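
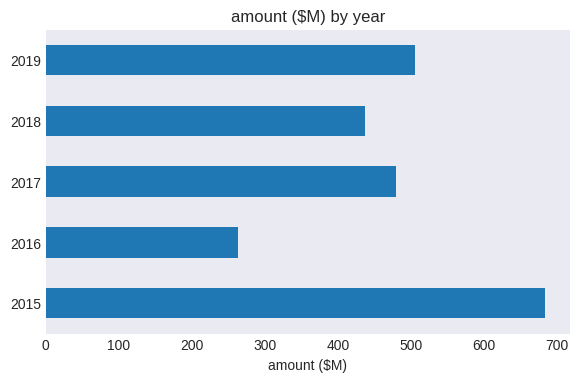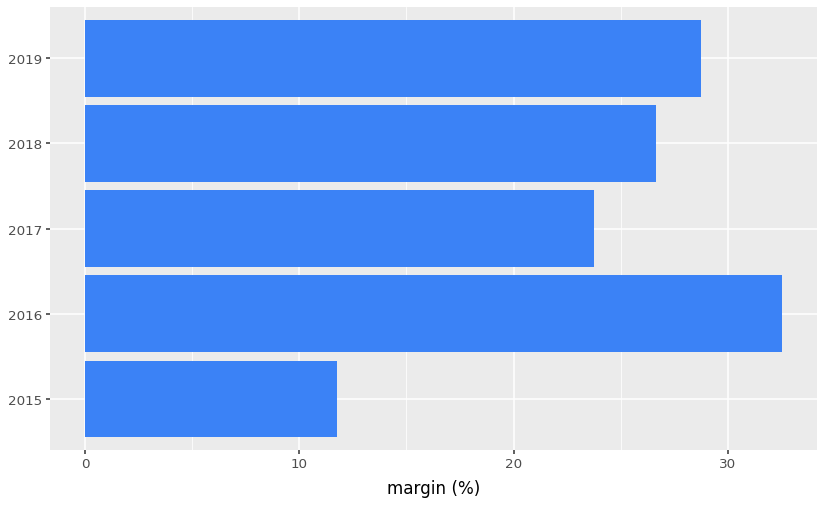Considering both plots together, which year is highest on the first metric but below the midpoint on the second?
2015

Chart 2 median margin (%) ≈ 25; below-median years: 2015, 2017. Among those, 2015 has the highest amount ($M) (≈ 700).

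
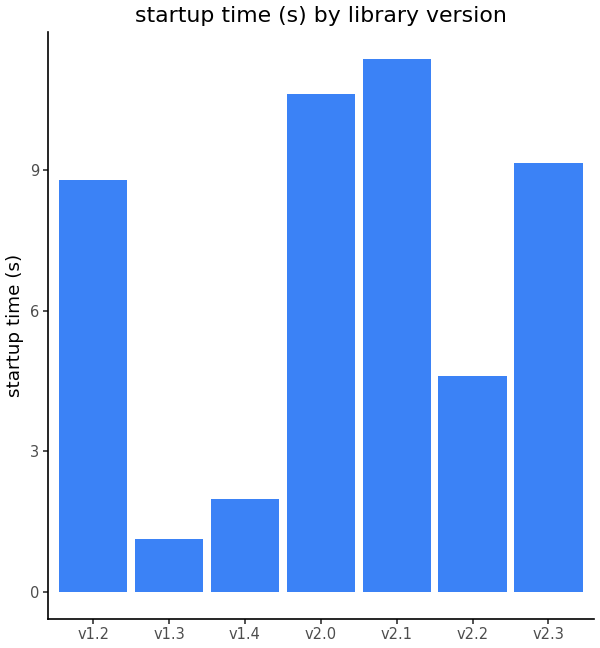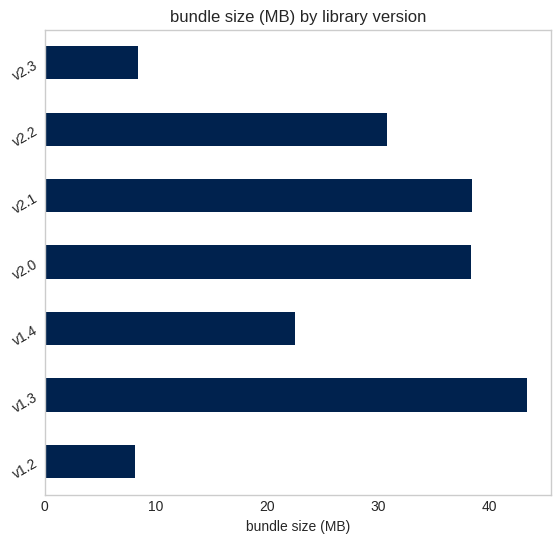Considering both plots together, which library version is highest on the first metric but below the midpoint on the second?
Chart 2 median bundle size (MB) ≈ 30; below-median library versions: v1.2, v1.4, v2.3. Among those, v2.3 has the highest startup time (s) (≈ 10).

v2.3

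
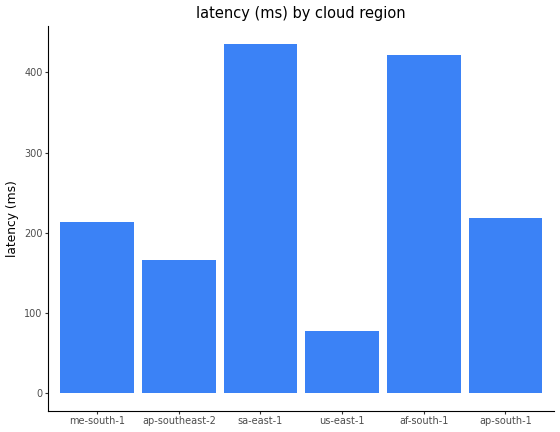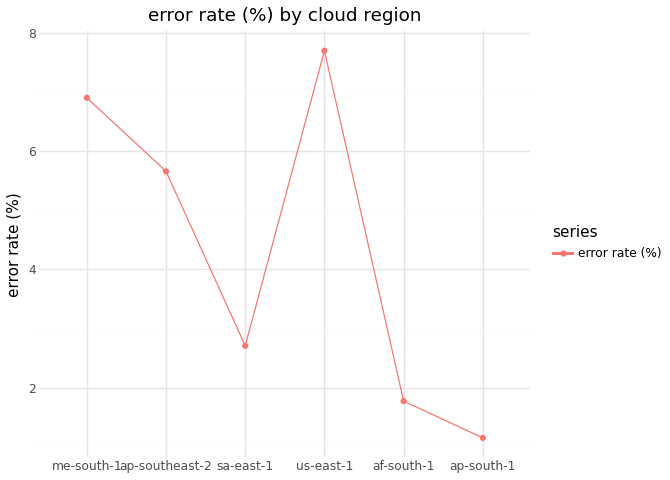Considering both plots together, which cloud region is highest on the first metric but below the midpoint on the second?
sa-east-1

Chart 2 median error rate (%) ≈ 4; below-median cloud regions: sa-east-1, af-south-1, ap-south-1. Among those, sa-east-1 has the highest latency (ms) (≈ 450).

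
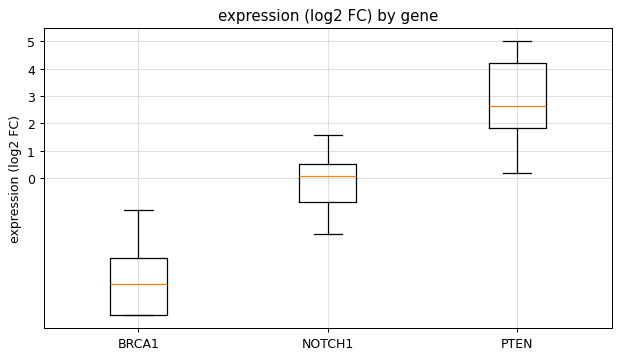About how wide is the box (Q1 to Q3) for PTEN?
Q3 ≈ 4, Q1 ≈ 2; IQR ≈ 2.

≈ 2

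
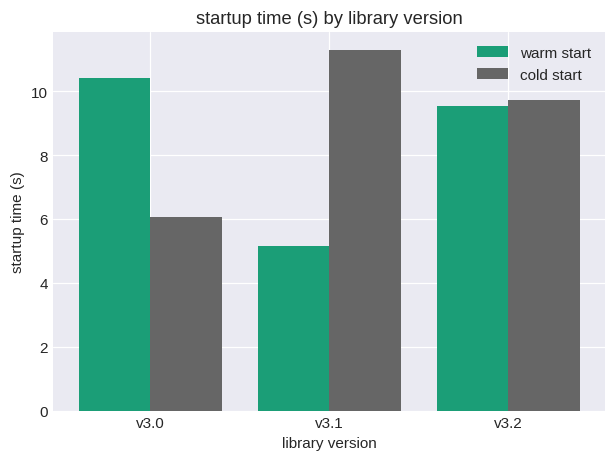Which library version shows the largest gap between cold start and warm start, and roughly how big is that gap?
v3.1: cold start ≈ 11, warm start ≈ 5 → gap ≈ 6. Next-largest (v3.0) is only ≈ 4.

v3.1, ≈ 6 s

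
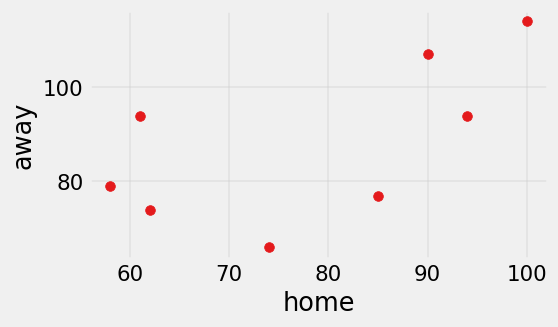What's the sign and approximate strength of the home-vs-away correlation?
Points are positively correlated; moderate (|r| ≈ 0.6).

positive, moderate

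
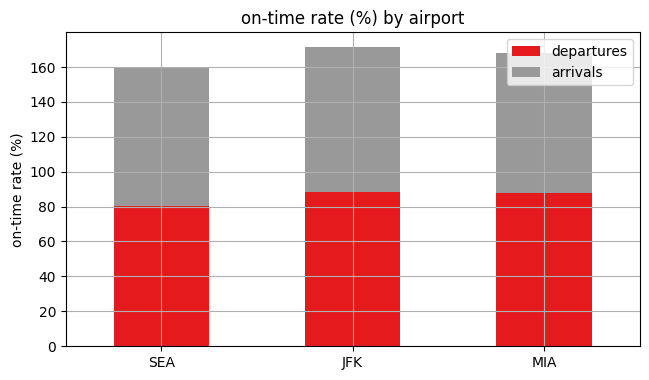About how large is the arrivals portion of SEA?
≈ 80

arrivals top ≈ 160, bottom ≈ 80; segment ≈ 80.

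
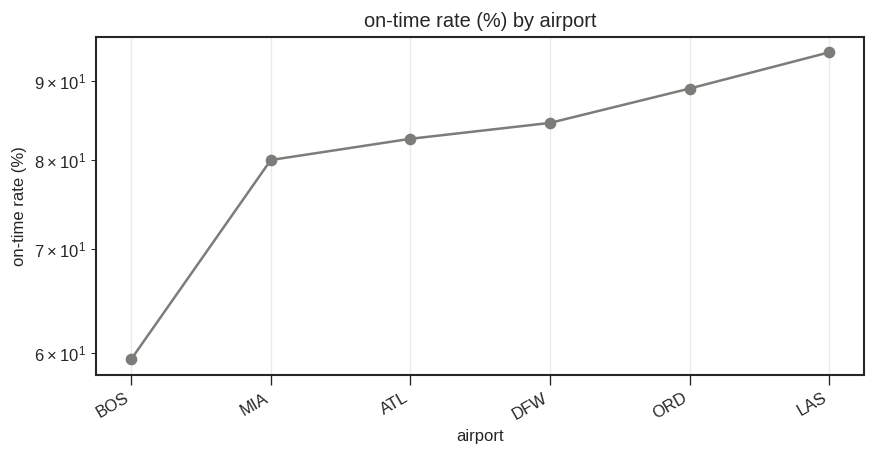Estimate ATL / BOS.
ATL ≈ 85, BOS ≈ 60; 85/60 ≈ 1.42.

≈ 1.42×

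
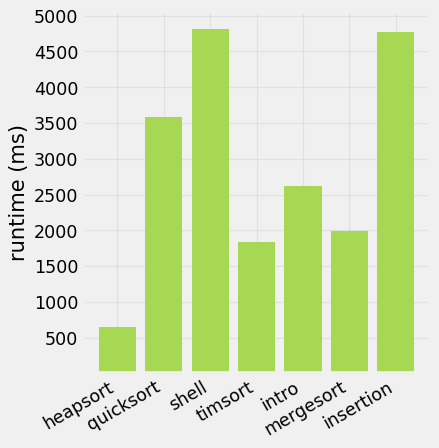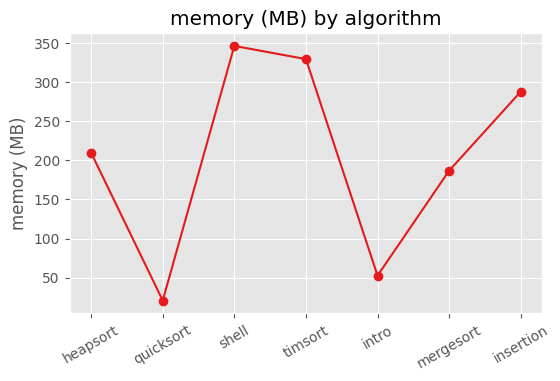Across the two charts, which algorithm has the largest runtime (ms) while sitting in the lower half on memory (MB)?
quicksort

Chart 2 median memory (MB) ≈ 200; below-median algorithms: quicksort, intro, mergesort. Among those, quicksort has the highest runtime (ms) (≈ 3500).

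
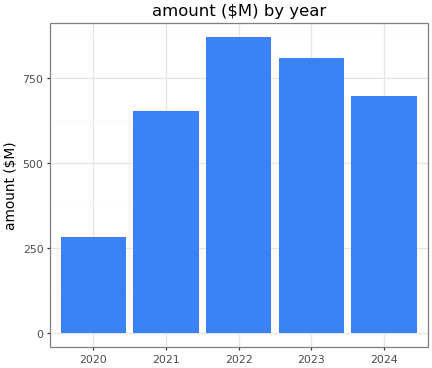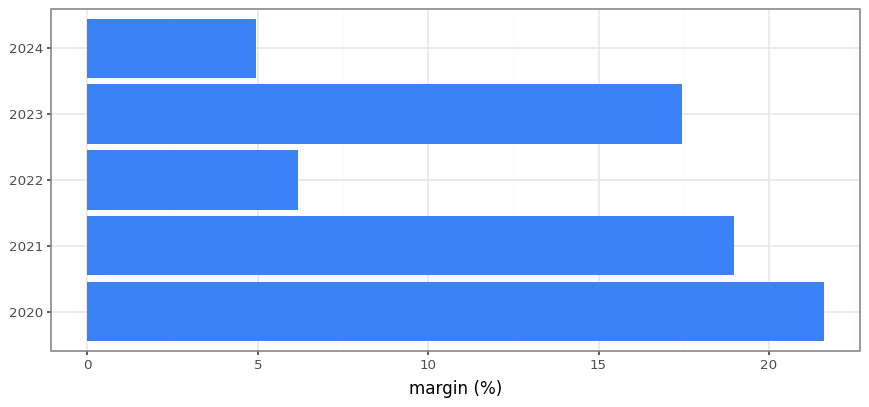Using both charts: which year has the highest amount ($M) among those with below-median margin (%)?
Chart 2 median margin (%) ≈ 18; below-median years: 2022, 2024. Among those, 2022 has the highest amount ($M) (≈ 900).

2022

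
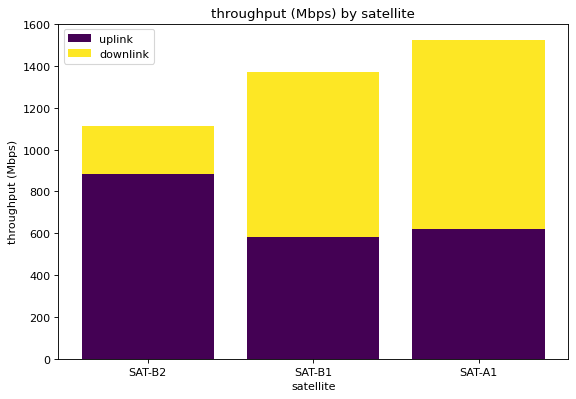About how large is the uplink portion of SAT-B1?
uplink top ≈ 600, bottom ≈ 0; segment ≈ 600.

≈ 600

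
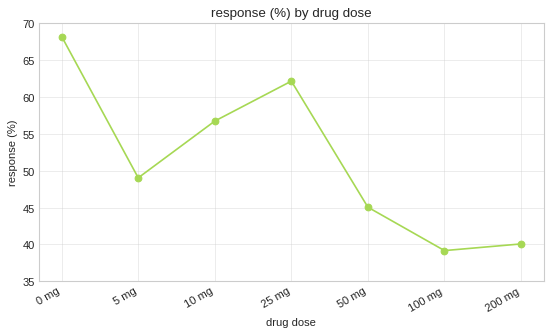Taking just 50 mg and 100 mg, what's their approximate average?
≈ 42

(45 + 40) / 2 ≈ 42.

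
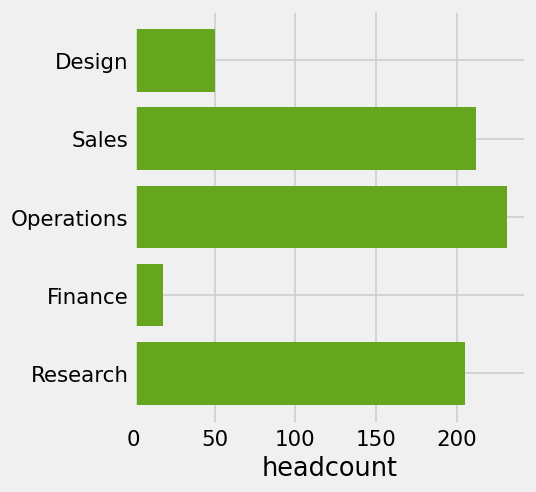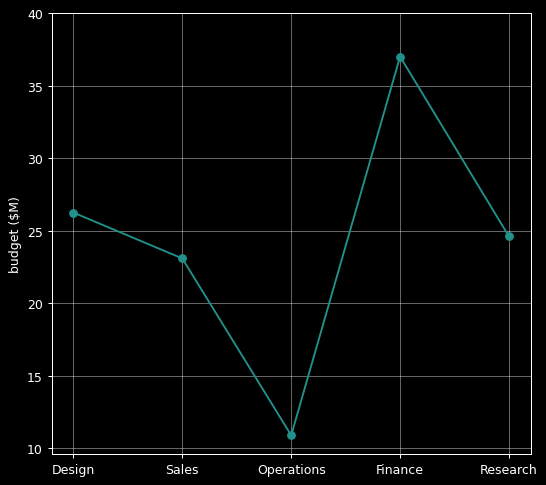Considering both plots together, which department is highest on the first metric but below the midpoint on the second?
Operations

Chart 2 median budget ($M) ≈ 25; below-median departments: Sales, Operations. Among those, Operations has the highest headcount (≈ 225).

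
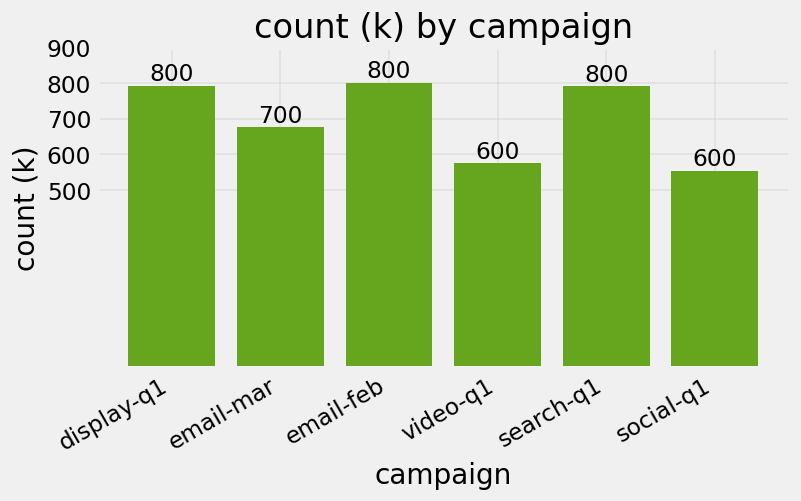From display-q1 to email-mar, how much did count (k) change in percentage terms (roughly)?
display-q1 ≈ 800, email-mar ≈ 700; (700 − 800) / 800 ≈ -12.5%.

≈ -12.5%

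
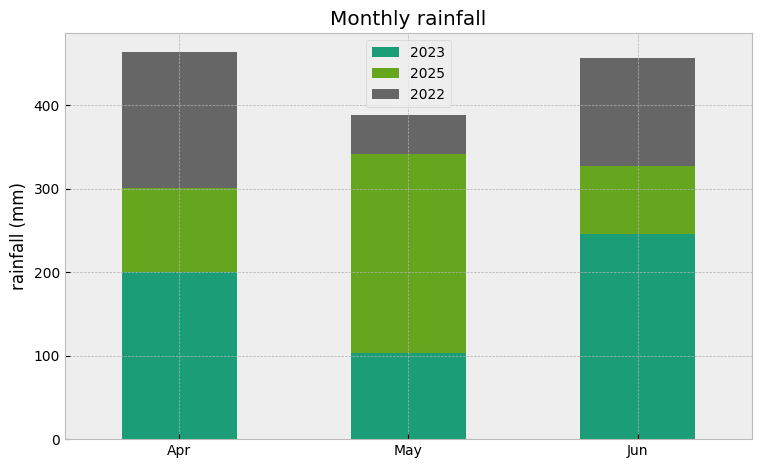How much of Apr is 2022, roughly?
2022 top ≈ 450, bottom ≈ 300; segment ≈ 150.

≈ 150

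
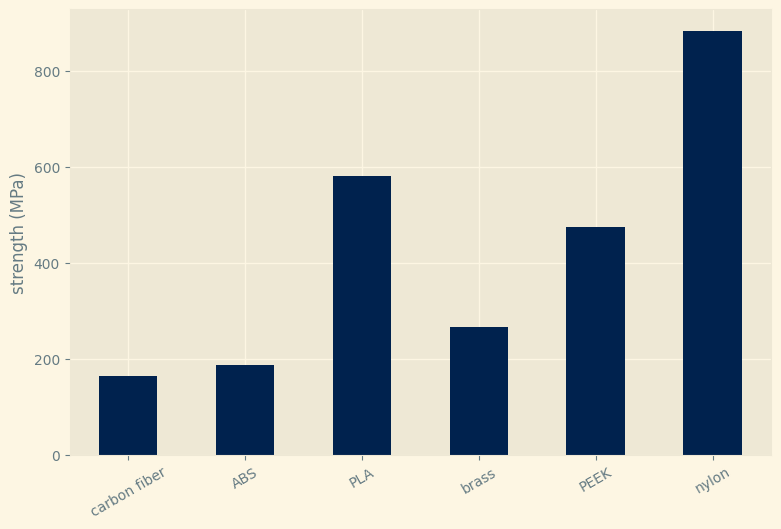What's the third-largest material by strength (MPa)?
PEEK

Top 4: nylon ≈ 900, PLA ≈ 600, PEEK ≈ 500, brass ≈ 300.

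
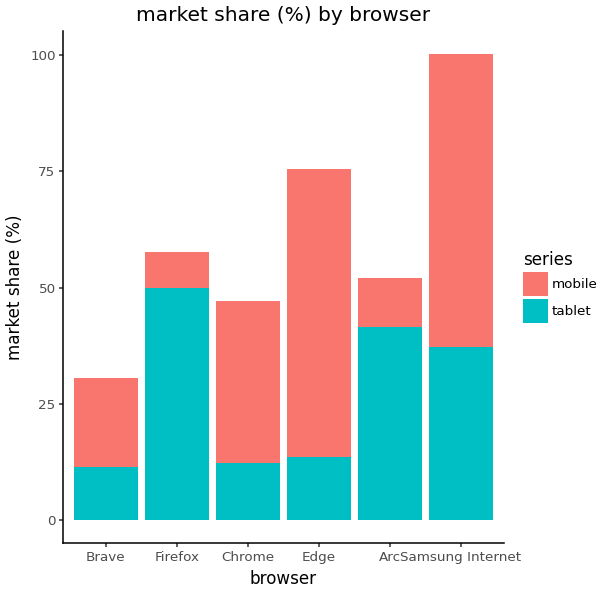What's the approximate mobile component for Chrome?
mobile top ≈ 50, bottom ≈ 10; segment ≈ 40.

≈ 40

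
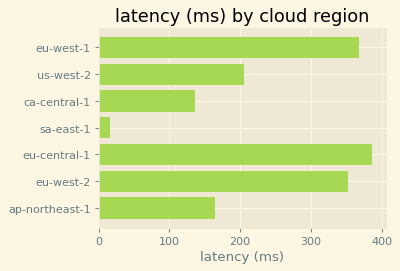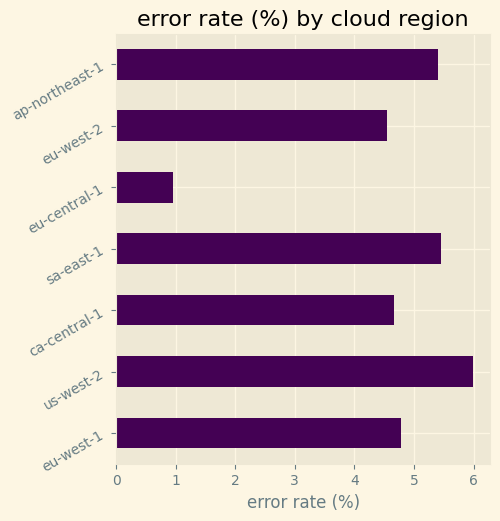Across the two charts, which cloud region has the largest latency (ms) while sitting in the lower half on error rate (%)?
Chart 2 median error rate (%) ≈ 5; below-median cloud regions: ca-central-1, eu-central-1, eu-west-2. Among those, eu-central-1 has the highest latency (ms) (≈ 400).

eu-central-1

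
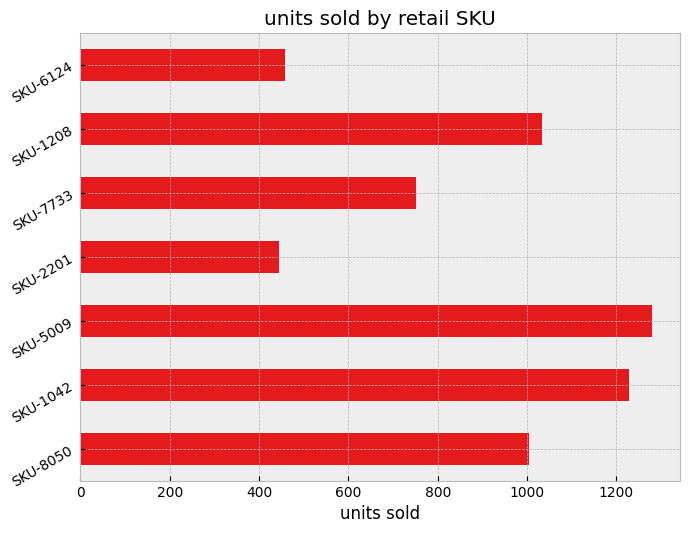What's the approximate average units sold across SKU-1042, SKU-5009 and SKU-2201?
(1200 + 1200 + 400) / 3 ≈ 933.

≈ 933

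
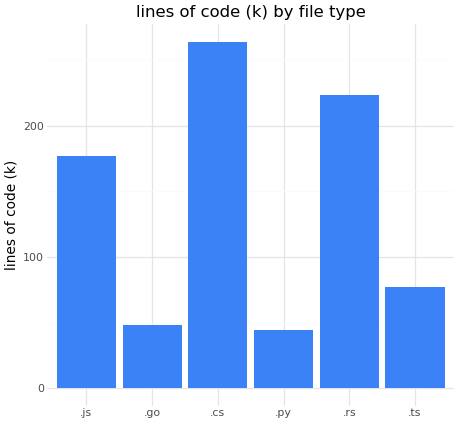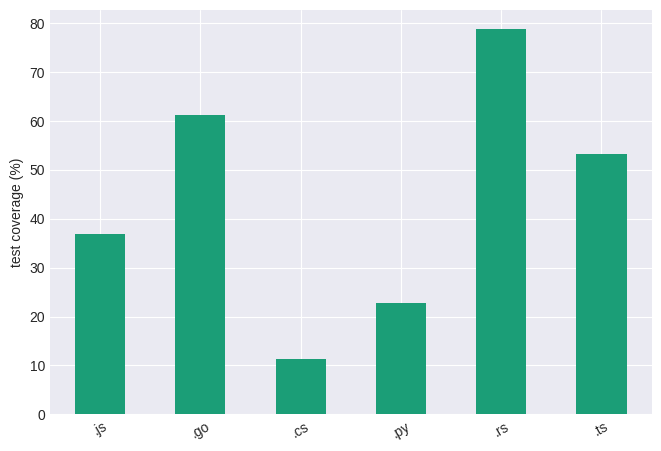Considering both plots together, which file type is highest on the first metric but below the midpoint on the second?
Chart 2 median test coverage (%) ≈ 40; below-median file types: .js, .cs, .py. Among those, .cs has the highest lines of code (k) (≈ 275).

.cs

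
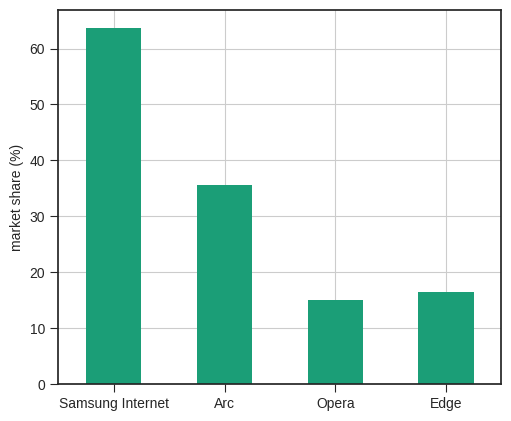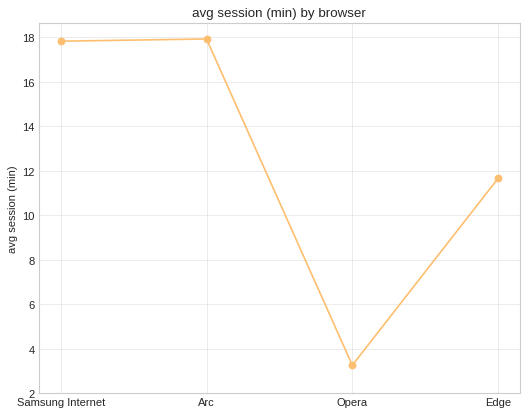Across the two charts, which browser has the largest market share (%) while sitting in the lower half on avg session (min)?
Chart 2 median avg session (min) ≈ 14; below-median browsers: Opera, Edge. Among those, Edge has the highest market share (%) (≈ 20).

Edge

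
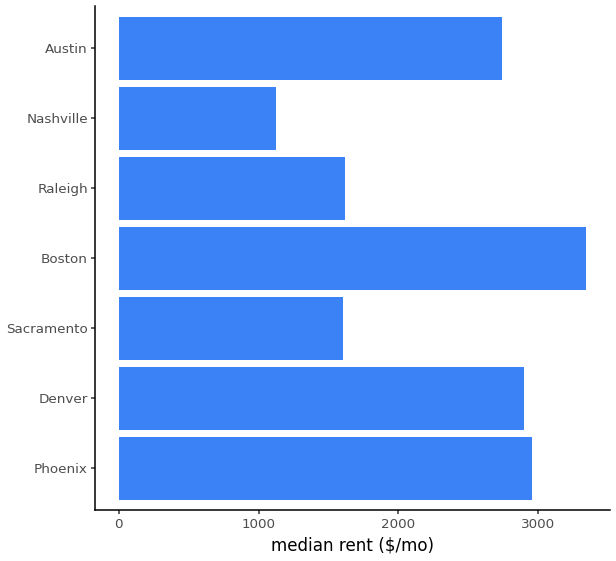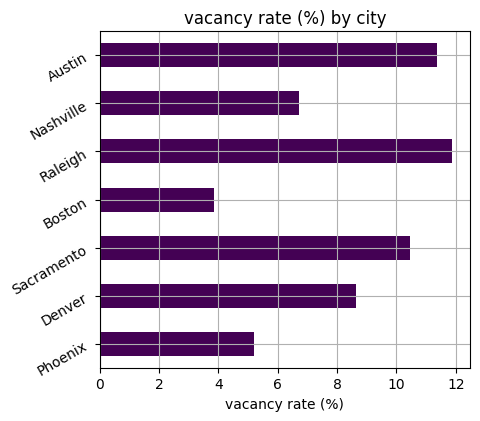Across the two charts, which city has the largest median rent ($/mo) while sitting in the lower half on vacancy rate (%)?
Chart 2 median vacancy rate (%) ≈ 8; below-median cities: Phoenix, Boston, Nashville. Among those, Boston has the highest median rent ($/mo) (≈ 3500).

Boston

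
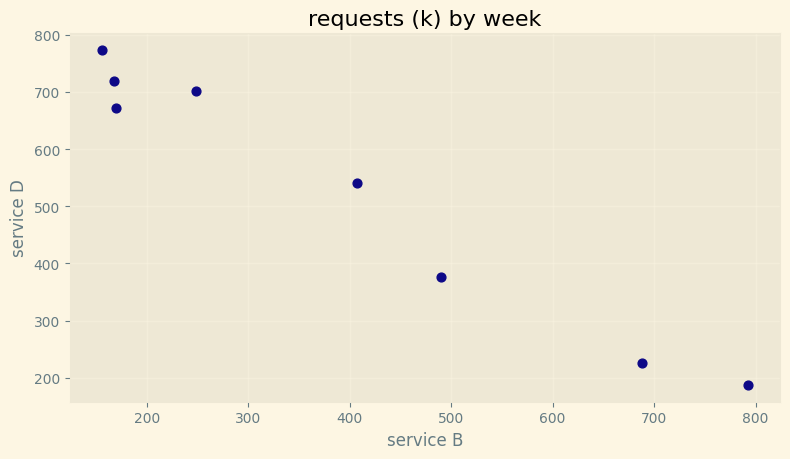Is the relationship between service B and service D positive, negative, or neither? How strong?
Points are negatively correlated; strong (|r| ≈ 1.0).

negative, strong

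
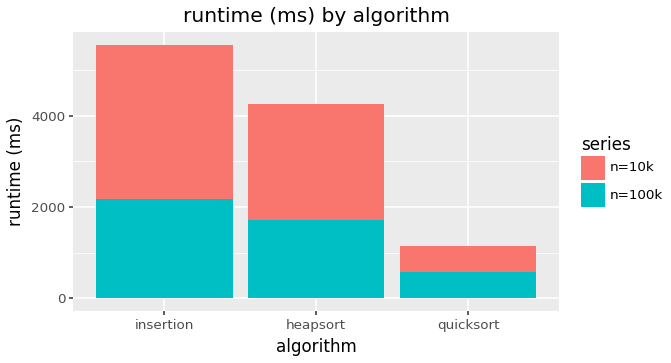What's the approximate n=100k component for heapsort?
≈ 1500

n=100k top ≈ 1500, bottom ≈ 0; segment ≈ 1500.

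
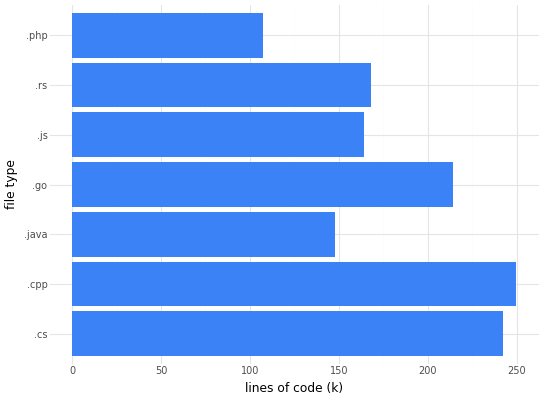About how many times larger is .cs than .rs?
.cs ≈ 250, .rs ≈ 175; 250/175 ≈ 1.43.

≈ 1.43×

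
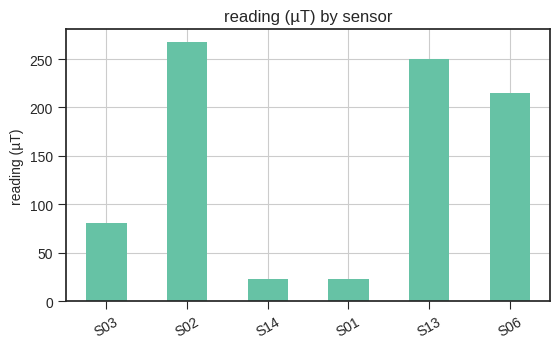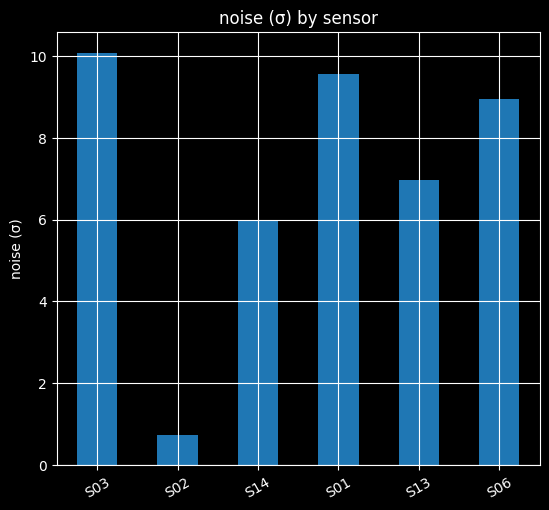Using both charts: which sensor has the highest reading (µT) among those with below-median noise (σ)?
Chart 2 median noise (σ) ≈ 8; below-median sensors: S02, S14, S13. Among those, S02 has the highest reading (µT) (≈ 275).

S02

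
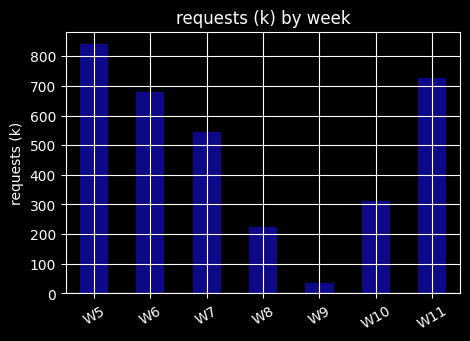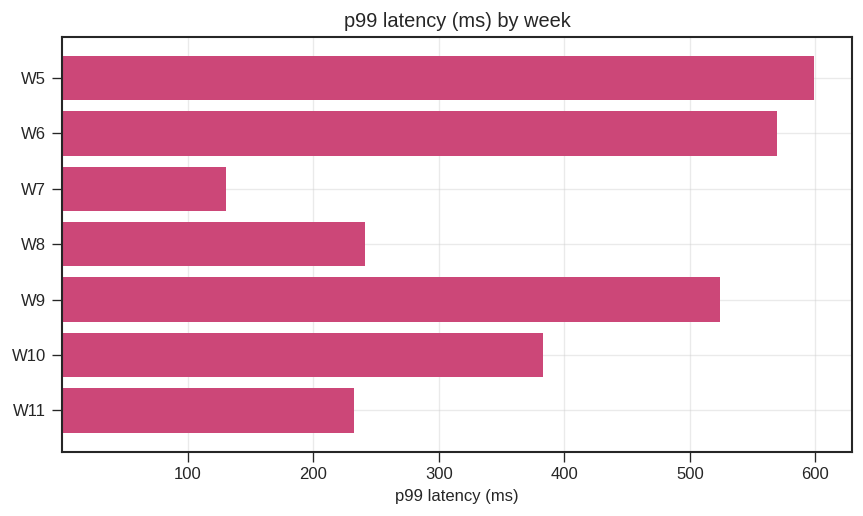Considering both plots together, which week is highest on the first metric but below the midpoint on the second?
W11

Chart 2 median p99 latency (ms) ≈ 400; below-median weeks: W7, W8, W11. Among those, W11 has the highest requests (k) (≈ 700).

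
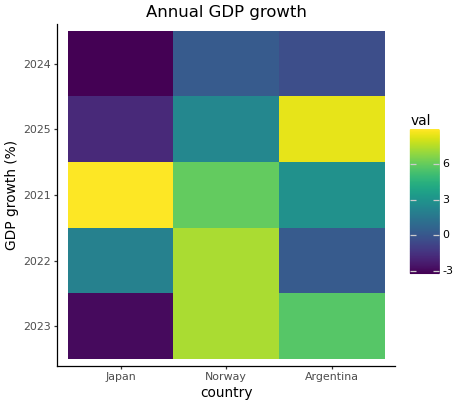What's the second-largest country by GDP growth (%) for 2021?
Norway

Top 3 for 2021: Japan ≈ 8, Norway ≈ 6, Argentina ≈ 2.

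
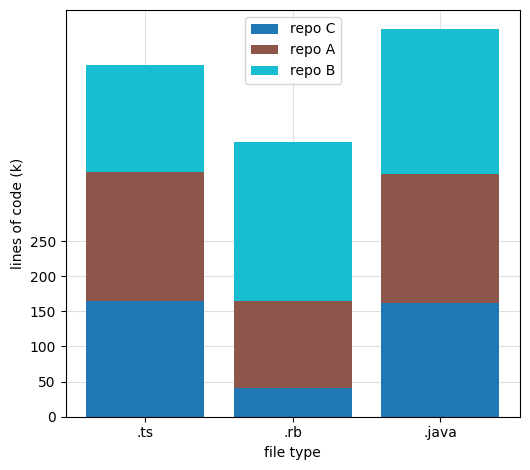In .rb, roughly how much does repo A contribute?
≈ 100

repo A top ≈ 150, bottom ≈ 50; segment ≈ 100.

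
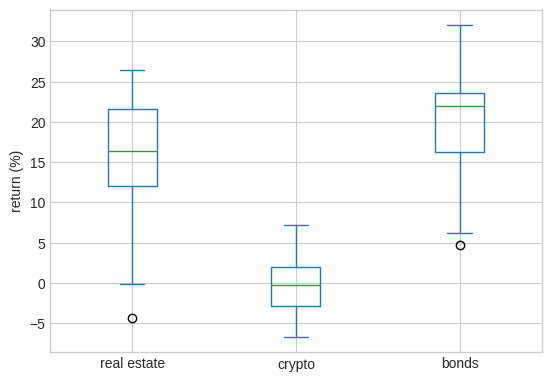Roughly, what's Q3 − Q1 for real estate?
Q3 ≈ 22, Q1 ≈ 12; IQR ≈ 10.

≈ 10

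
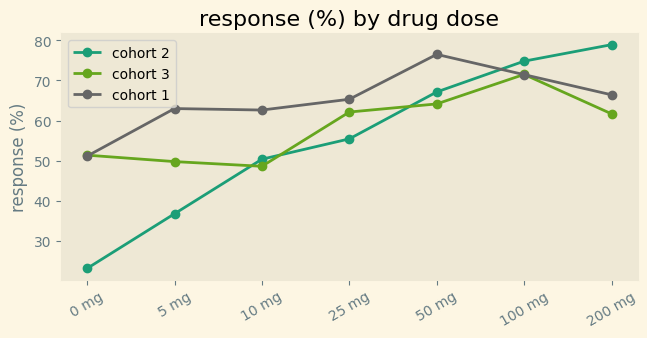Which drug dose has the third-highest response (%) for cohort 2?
Top 4 for cohort 2: 200 mg ≈ 80, 100 mg ≈ 75, 50 mg ≈ 65, 25 mg ≈ 55.

50 mg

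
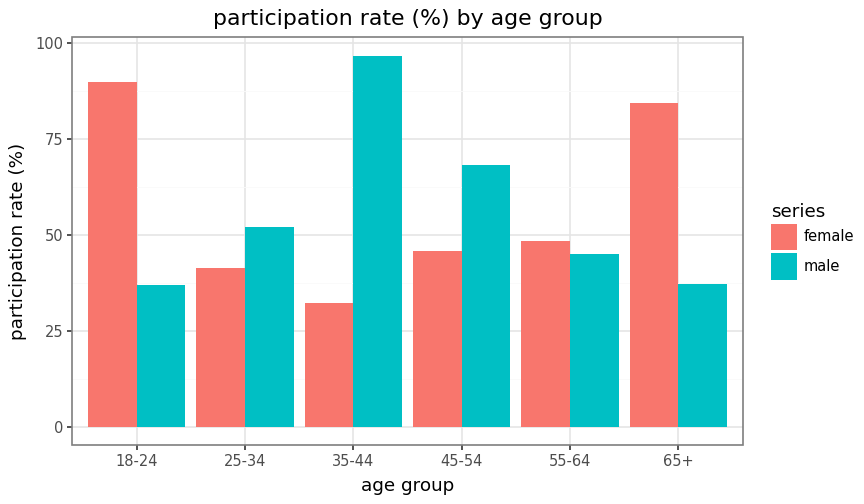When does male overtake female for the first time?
25-34

18-24: male ≈ 40 vs female ≈ 90 (not yet); 25-34: male ≈ 50 vs female ≈ 40 (first crossover).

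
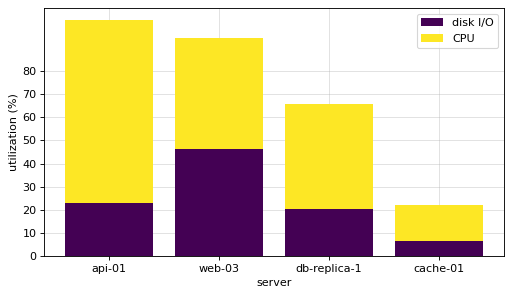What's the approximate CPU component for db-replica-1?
CPU top ≈ 70, bottom ≈ 20; segment ≈ 50.

≈ 50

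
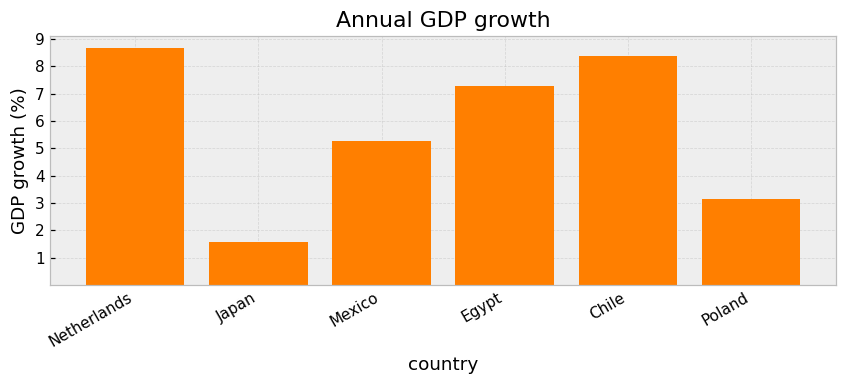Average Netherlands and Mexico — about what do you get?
(9 + 5) / 2 ≈ 7.

≈ 7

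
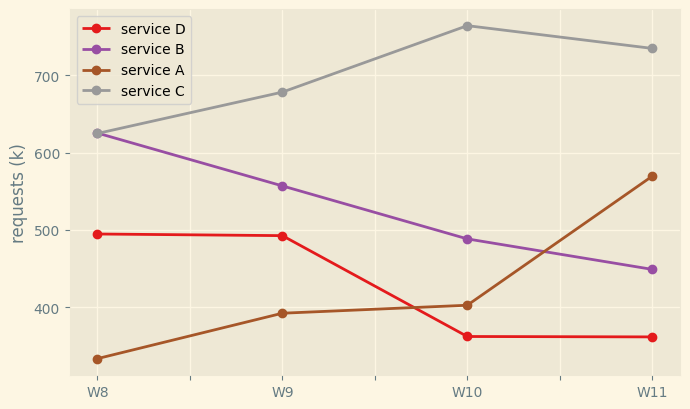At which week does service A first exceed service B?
W11

W10: service A ≈ 400 vs service B ≈ 500 (not yet); W11: service A ≈ 550 vs service B ≈ 450 (first crossover).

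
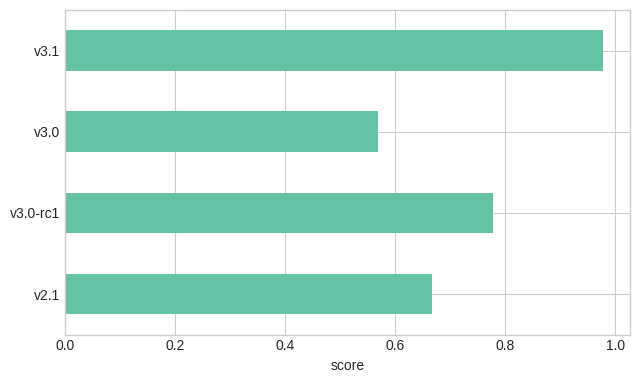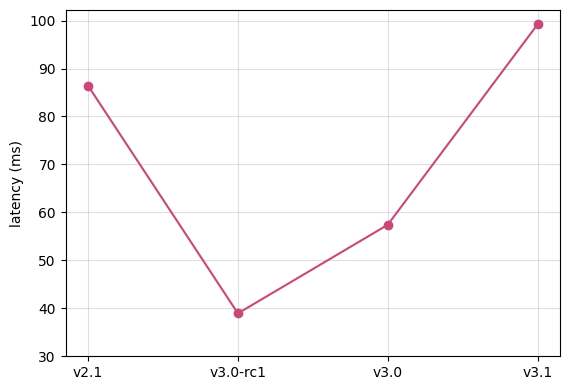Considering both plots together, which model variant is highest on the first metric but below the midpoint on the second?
v3.0-rc1

Chart 2 median latency (ms) ≈ 70; below-median model variants: v3.0-rc1, v3.0. Among those, v3.0-rc1 has the highest score (≈ 0.8).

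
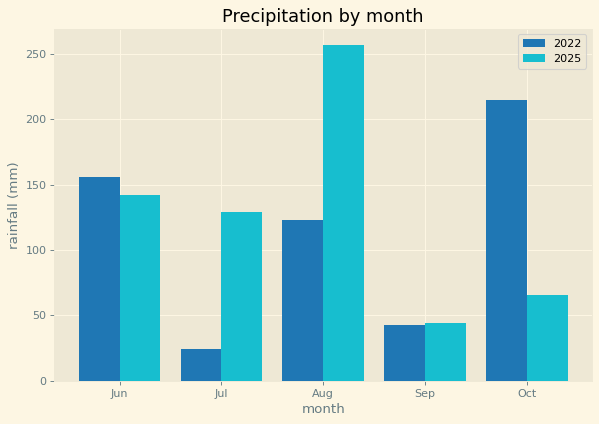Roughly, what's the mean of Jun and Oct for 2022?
(150 + 225) / 2 ≈ 188.

≈ 188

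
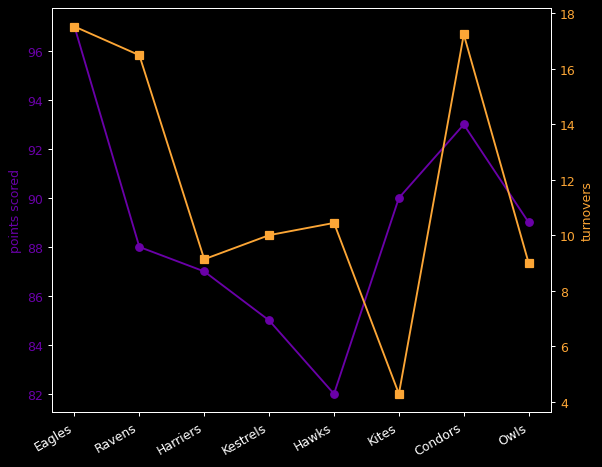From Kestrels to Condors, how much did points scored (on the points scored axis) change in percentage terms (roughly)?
Kestrels ≈ 84, Condors ≈ 92; (92 − 84) / 84 ≈ +9.5%.

≈ +9.5%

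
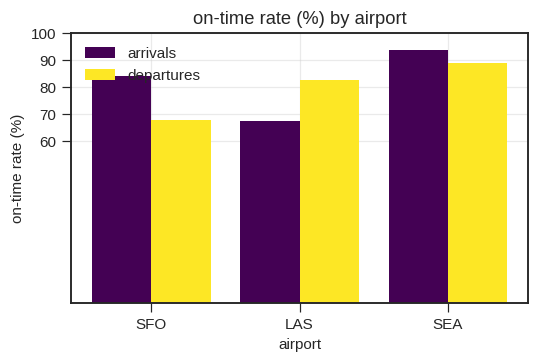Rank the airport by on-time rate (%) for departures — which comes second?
Top 3 for departures: SEA ≈ 90, LAS ≈ 80, SFO ≈ 70.

LAS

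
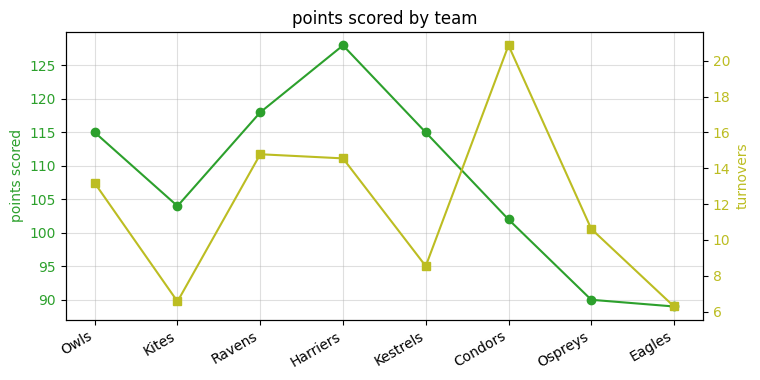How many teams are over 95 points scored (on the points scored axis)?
6

Above 95: Owls, Kites, Ravens, Harriers, Kestrels, Condors.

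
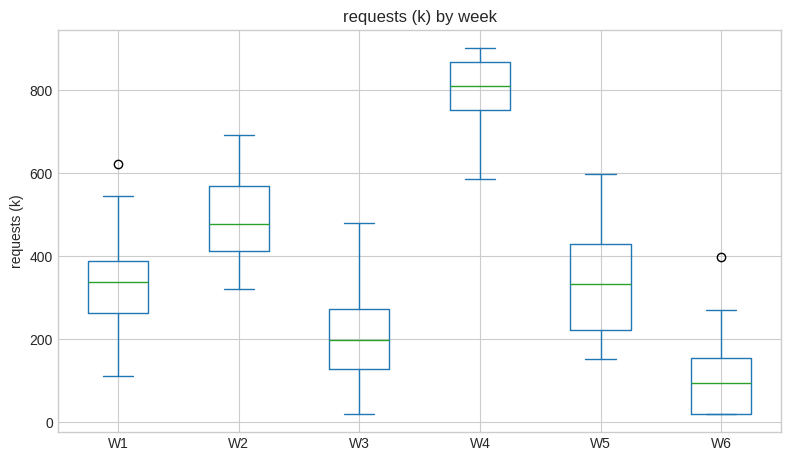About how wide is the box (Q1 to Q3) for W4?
≈ 100

Q3 ≈ 900, Q1 ≈ 800; IQR ≈ 100.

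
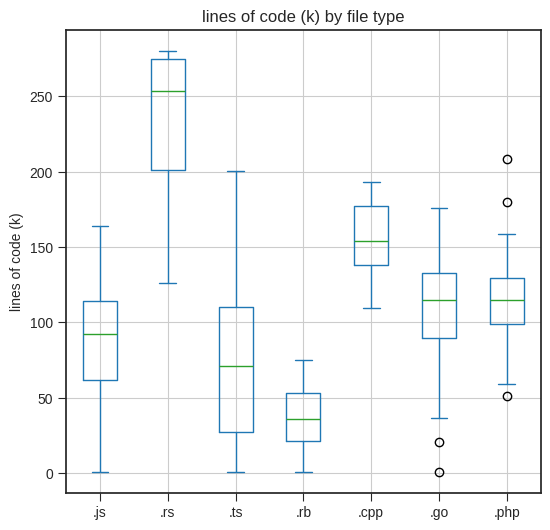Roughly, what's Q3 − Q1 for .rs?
≈ 80

Q3 ≈ 280, Q1 ≈ 200; IQR ≈ 80.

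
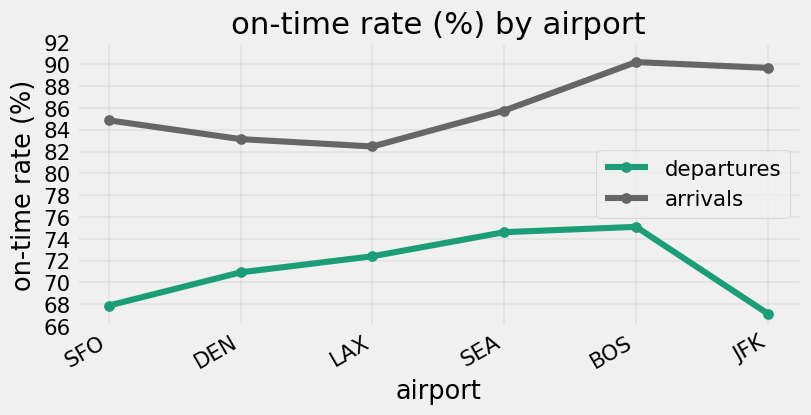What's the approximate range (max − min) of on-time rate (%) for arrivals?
Max BOS ≈ 90, min LAX ≈ 82; range ≈ 8.

≈ 8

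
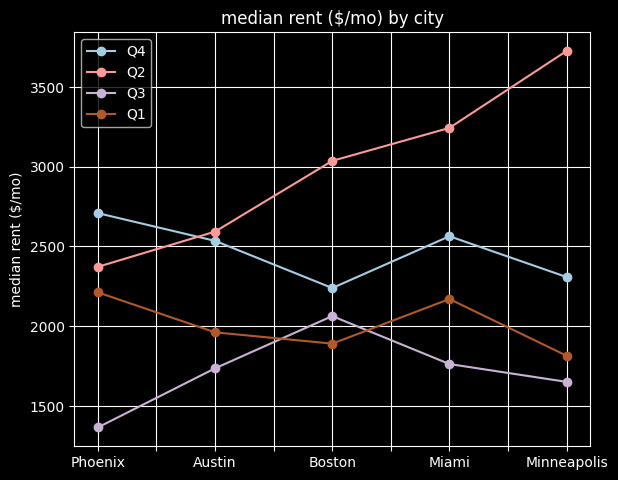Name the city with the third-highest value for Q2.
Boston

Top 4 for Q2: Minneapolis ≈ 3800, Miami ≈ 3200, Boston ≈ 3000, Austin ≈ 2600.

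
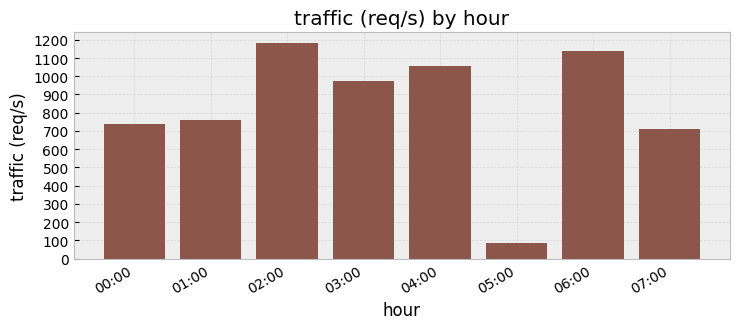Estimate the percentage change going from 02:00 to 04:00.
02:00 ≈ 1200, 04:00 ≈ 1100; (1100 − 1200) / 1200 ≈ -8.3%.

≈ -8.3%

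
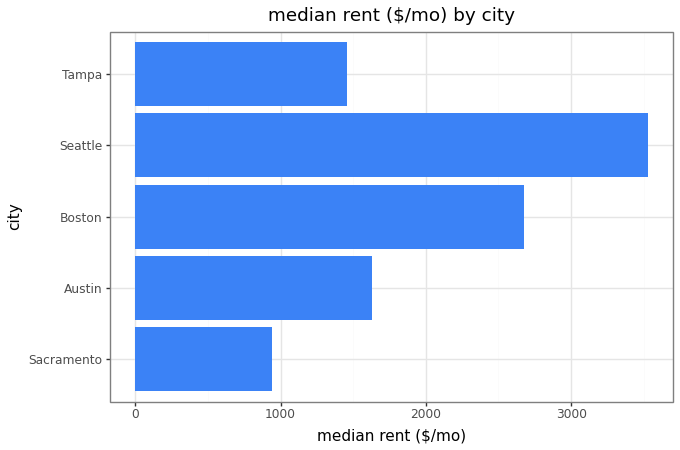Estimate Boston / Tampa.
≈ 1.67×

Boston ≈ 2500, Tampa ≈ 1500; 2500/1500 ≈ 1.67.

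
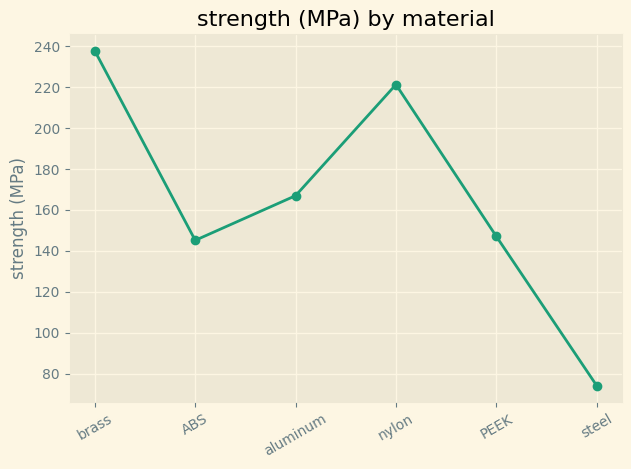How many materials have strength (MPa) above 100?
Above 100: brass, ABS, aluminum, nylon, PEEK.

5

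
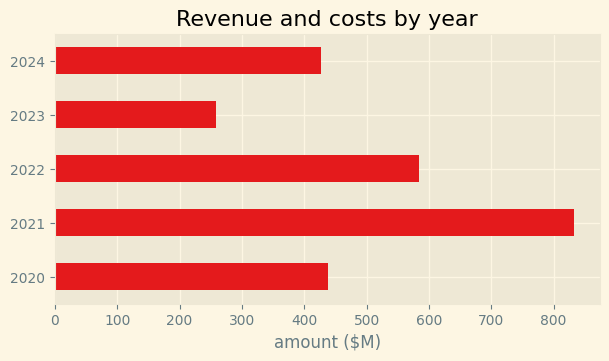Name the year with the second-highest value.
Top 3: 2021 ≈ 800, 2022 ≈ 600, 2020 ≈ 400.

2022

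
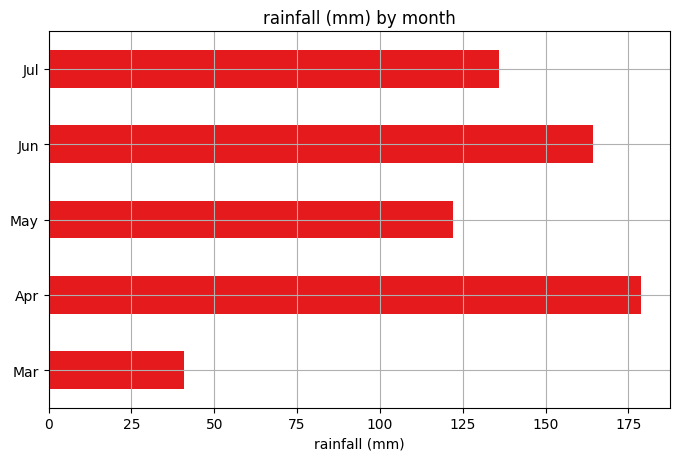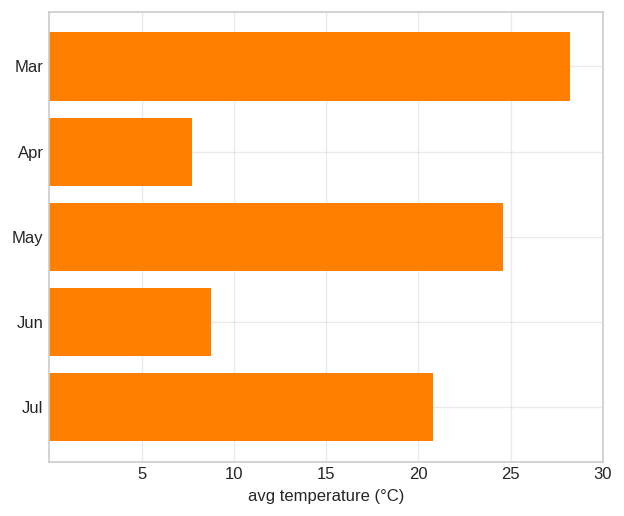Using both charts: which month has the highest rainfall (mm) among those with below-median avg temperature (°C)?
Apr

Chart 2 median avg temperature (°C) ≈ 20; below-median months: Apr, Jun. Among those, Apr has the highest rainfall (mm) (≈ 180).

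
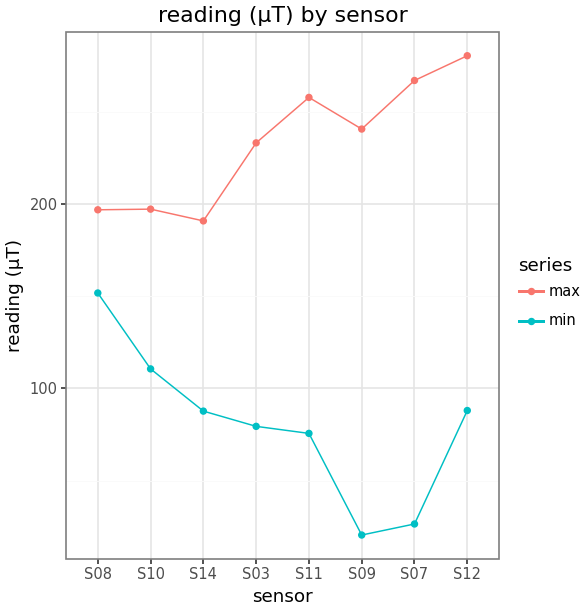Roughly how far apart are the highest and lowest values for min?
Max S08 ≈ 150, min S09 ≈ 25; range ≈ 125.

≈ 125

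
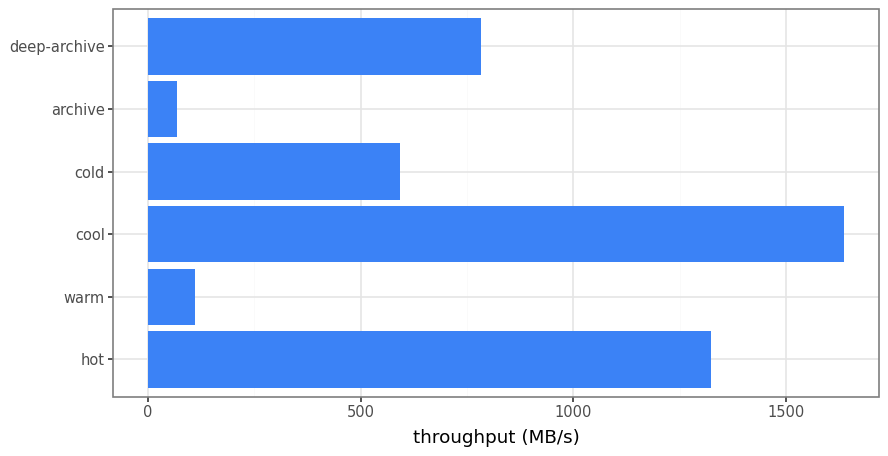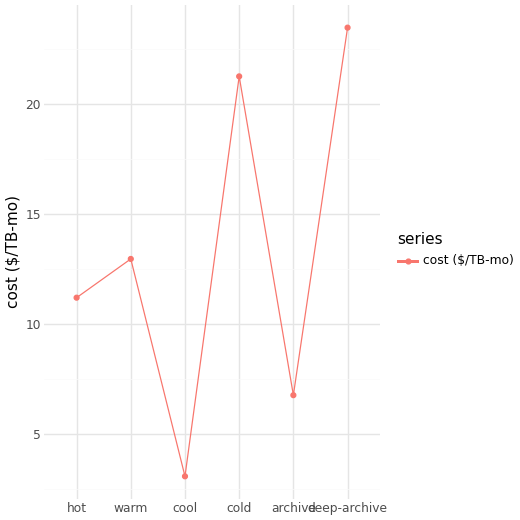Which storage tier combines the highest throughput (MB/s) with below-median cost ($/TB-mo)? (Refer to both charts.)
Chart 2 median cost ($/TB-mo) ≈ 10; below-median storage tiers: hot, cool, archive. Among those, cool has the highest throughput (MB/s) (≈ 1600).

cool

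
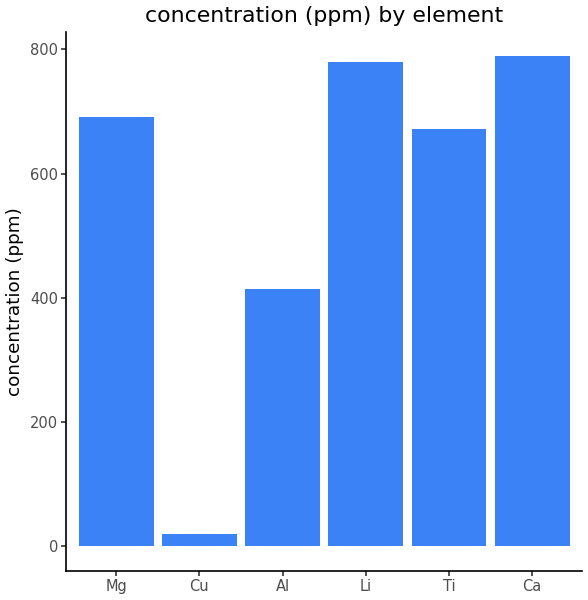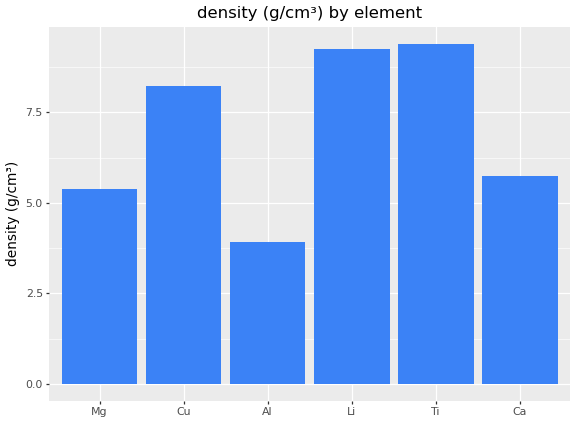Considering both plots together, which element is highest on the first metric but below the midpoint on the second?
Ca

Chart 2 median density (g/cm³) ≈ 7; below-median elements: Mg, Al, Ca. Among those, Ca has the highest concentration (ppm) (≈ 800).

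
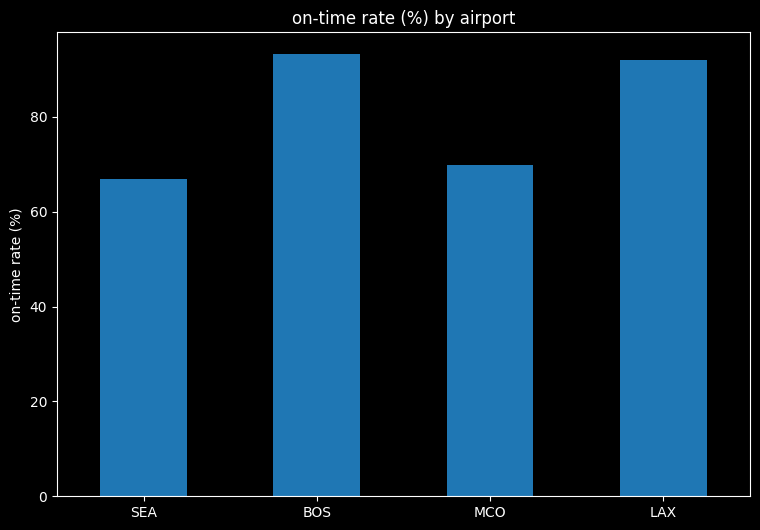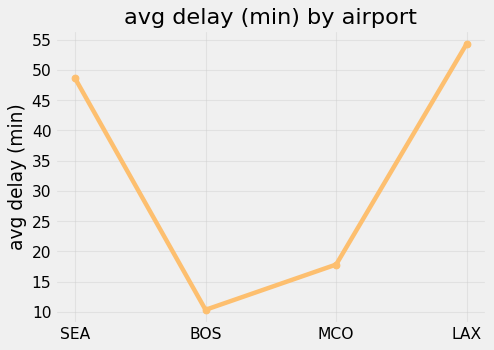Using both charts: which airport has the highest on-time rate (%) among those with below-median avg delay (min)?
Chart 2 median avg delay (min) ≈ 35; below-median airports: BOS, MCO. Among those, BOS has the highest on-time rate (%) (≈ 90).

BOS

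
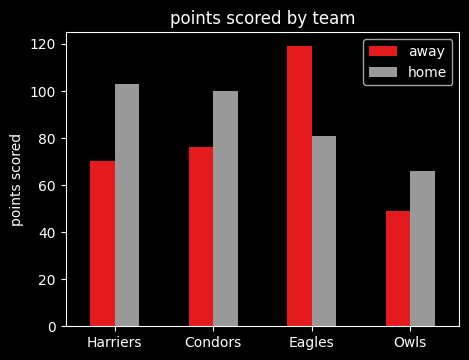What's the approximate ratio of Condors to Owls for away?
Condors ≈ 80, Owls ≈ 50; 80/50 ≈ 1.6.

≈ 1.6×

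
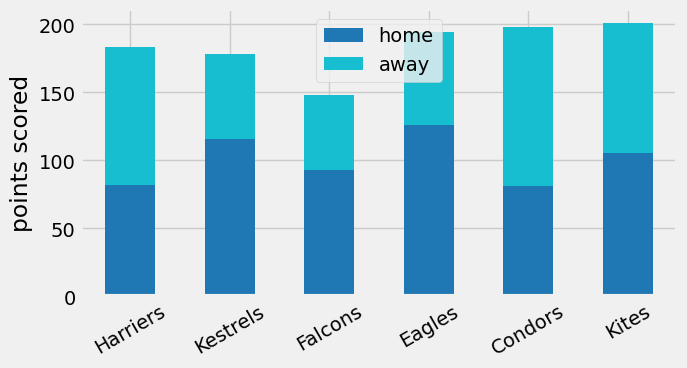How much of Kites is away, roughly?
away top ≈ 200, bottom ≈ 100; segment ≈ 100.

≈ 100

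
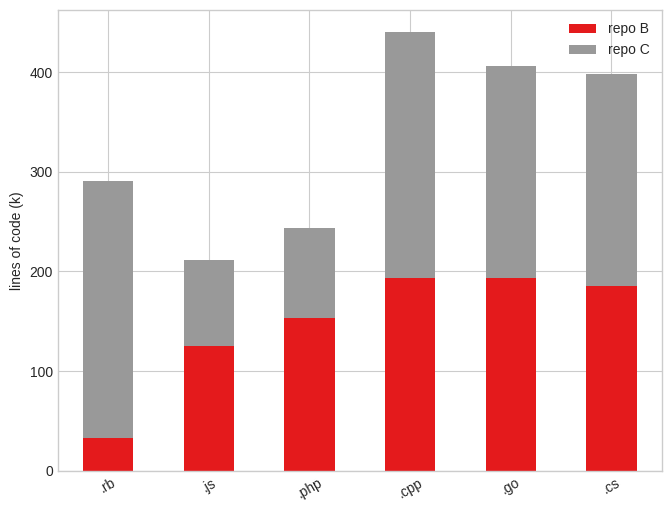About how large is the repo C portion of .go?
repo C top ≈ 400, bottom ≈ 200; segment ≈ 200.

≈ 200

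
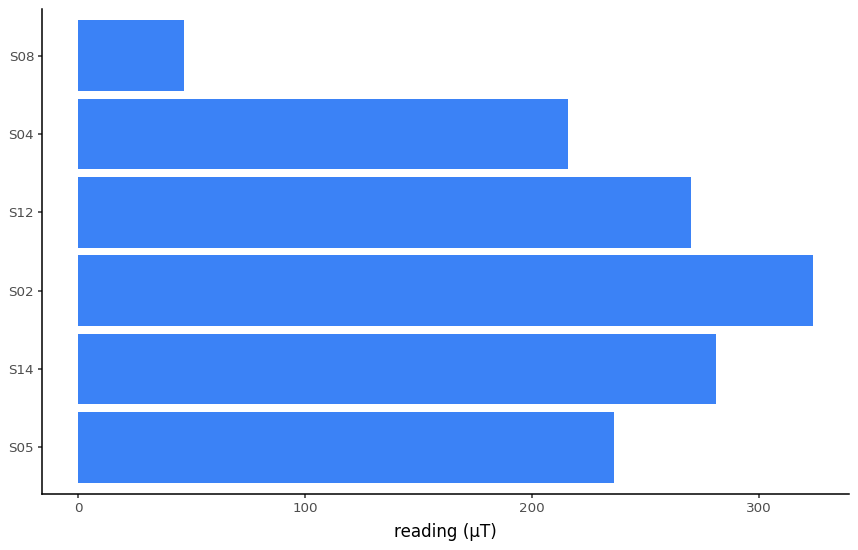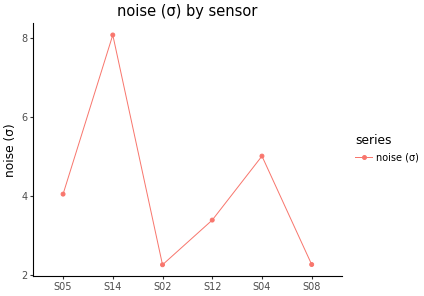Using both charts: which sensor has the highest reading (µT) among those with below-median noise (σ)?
S02

Chart 2 median noise (σ) ≈ 4; below-median sensors: S02, S12, S08. Among those, S02 has the highest reading (µT) (≈ 300).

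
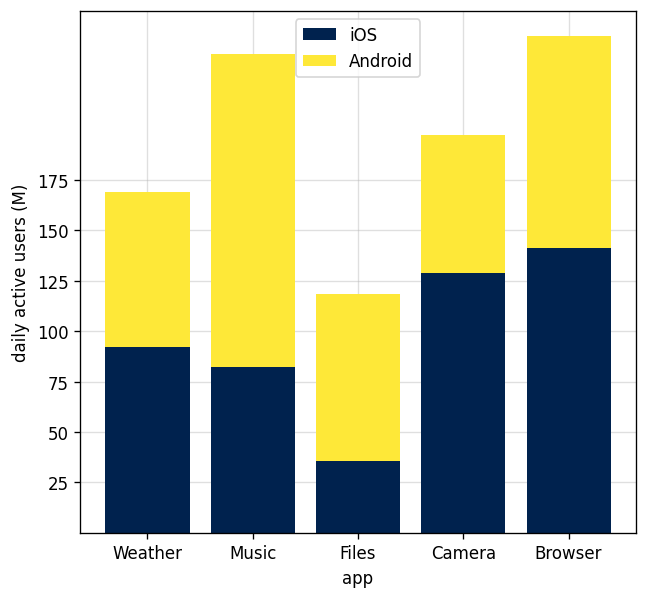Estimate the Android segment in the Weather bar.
Android top ≈ 175, bottom ≈ 100; segment ≈ 75.

≈ 75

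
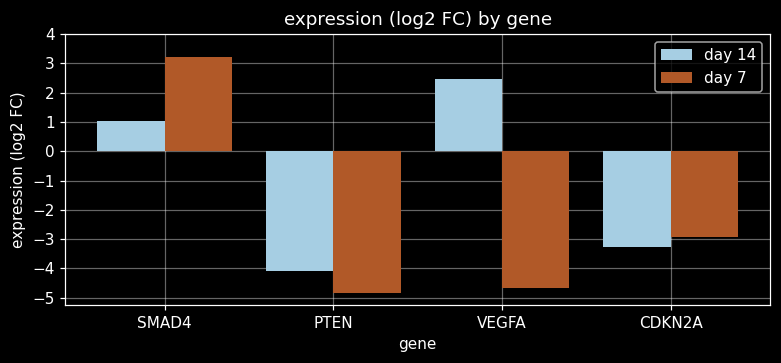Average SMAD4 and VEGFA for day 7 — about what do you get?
≈ -1

(3 + -5) / 2 ≈ -1.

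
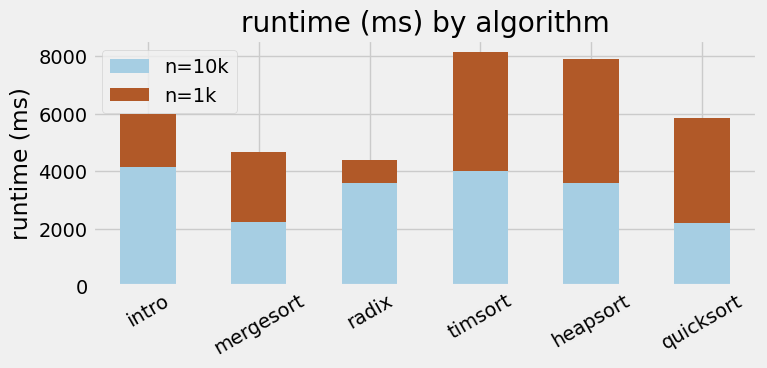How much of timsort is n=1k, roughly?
n=1k top ≈ 8000, bottom ≈ 4000; segment ≈ 4000.

≈ 4000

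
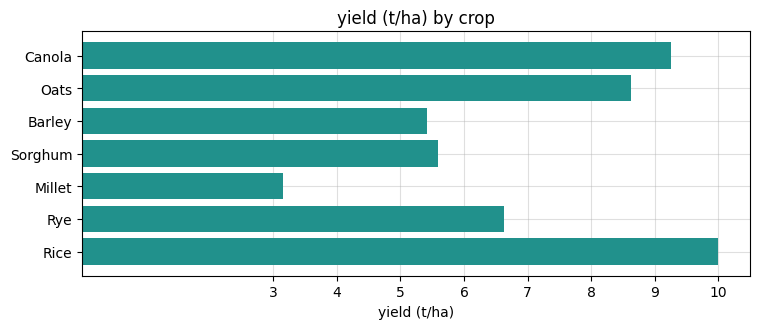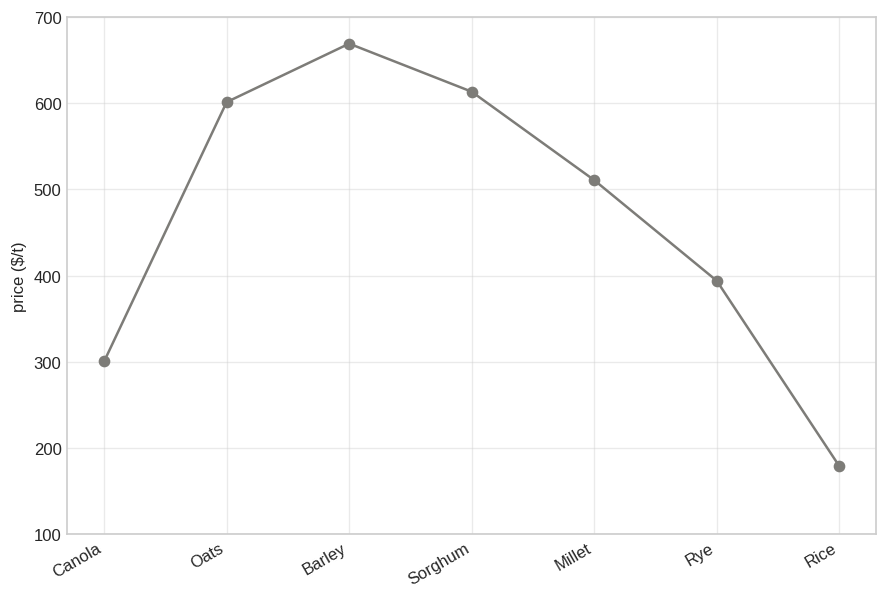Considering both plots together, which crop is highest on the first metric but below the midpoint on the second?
Chart 2 median price ($/t) ≈ 500; below-median crops: Canola, Rye, Rice. Among those, Rice has the highest yield (t/ha) (≈ 10).

Rice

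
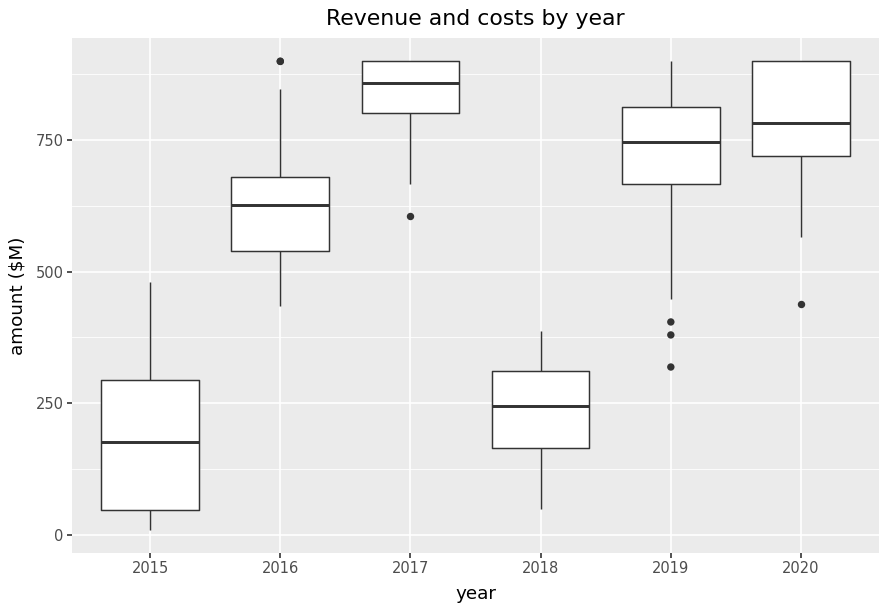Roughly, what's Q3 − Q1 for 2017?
≈ 100

Q3 ≈ 900, Q1 ≈ 800; IQR ≈ 100.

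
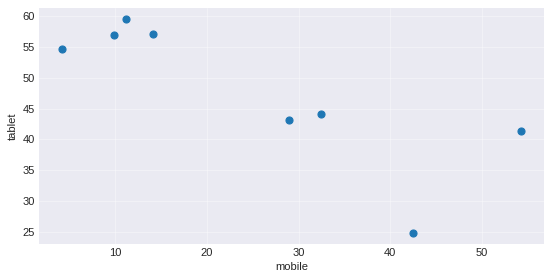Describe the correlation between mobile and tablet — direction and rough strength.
Points are negatively correlated; strong (|r| ≈ 0.8).

negative, strong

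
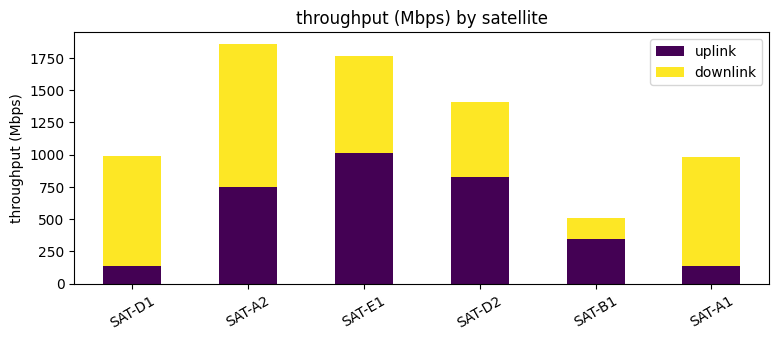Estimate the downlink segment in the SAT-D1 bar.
downlink top ≈ 1000, bottom ≈ 200; segment ≈ 800.

≈ 800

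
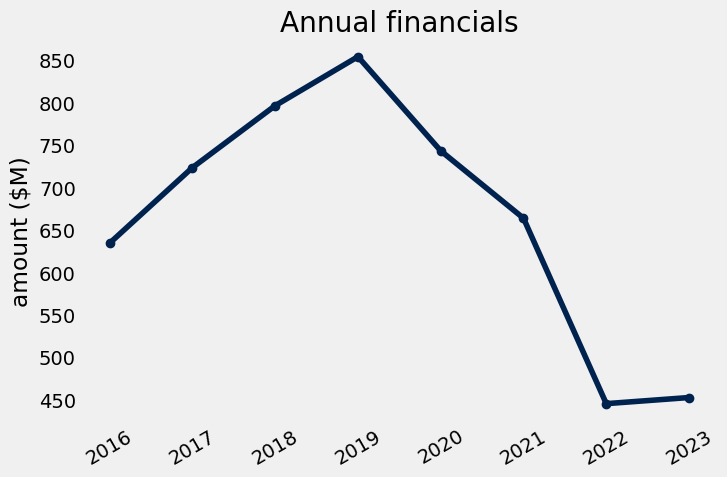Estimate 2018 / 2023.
2018 ≈ 800, 2023 ≈ 450; 800/450 ≈ 1.78.

≈ 1.78×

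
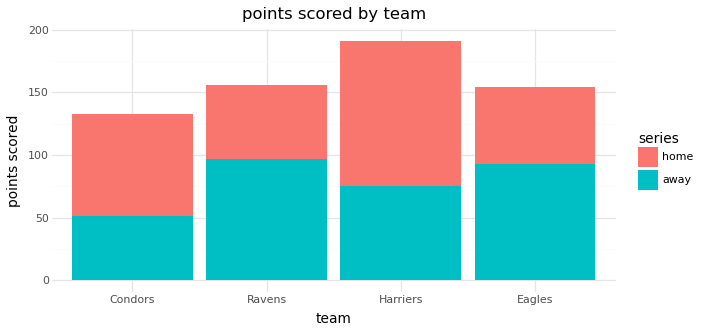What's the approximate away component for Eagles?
≈ 100

away top ≈ 100, bottom ≈ 0; segment ≈ 100.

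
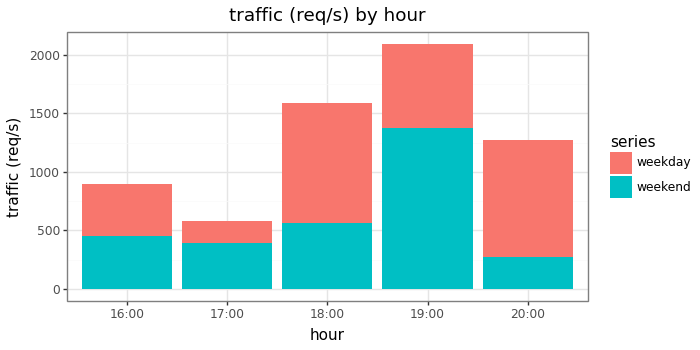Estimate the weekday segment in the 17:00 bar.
≈ 200

weekday top ≈ 600, bottom ≈ 400; segment ≈ 200.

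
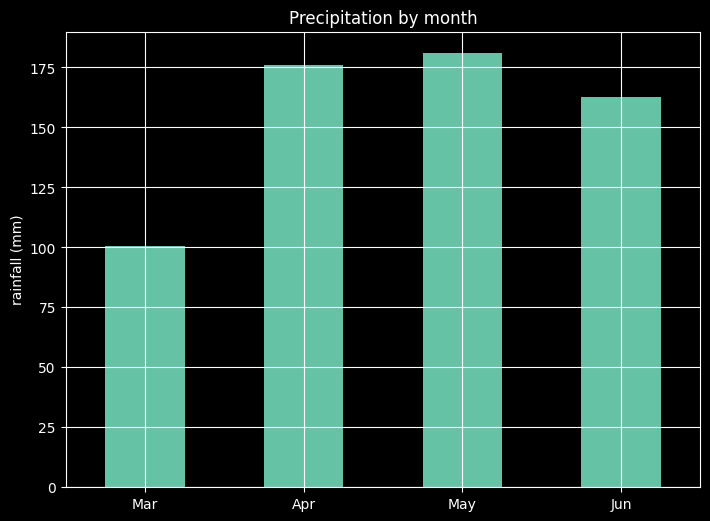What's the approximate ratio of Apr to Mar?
Apr ≈ 180, Mar ≈ 100; 180/100 ≈ 1.8.

≈ 1.8×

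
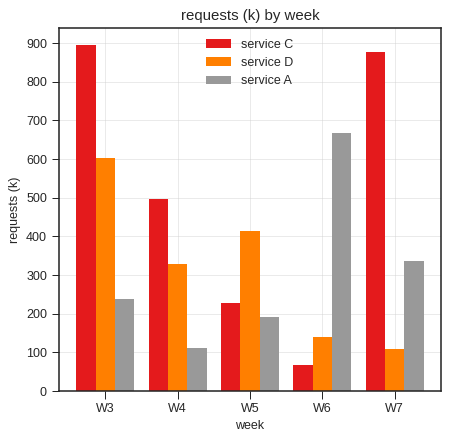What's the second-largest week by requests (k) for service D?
W5

Top 3 for service D: W3 ≈ 600, W5 ≈ 400, W4 ≈ 300.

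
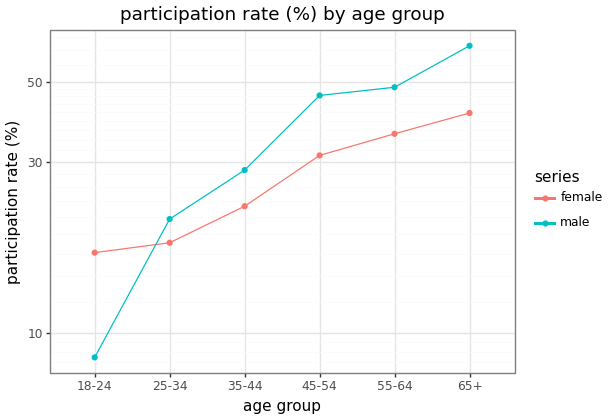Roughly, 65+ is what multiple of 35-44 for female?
≈ 1.6×

65+ ≈ 40, 35-44 ≈ 25; 40/25 ≈ 1.6.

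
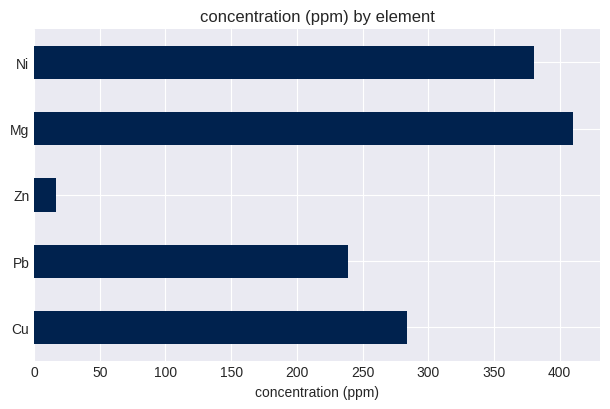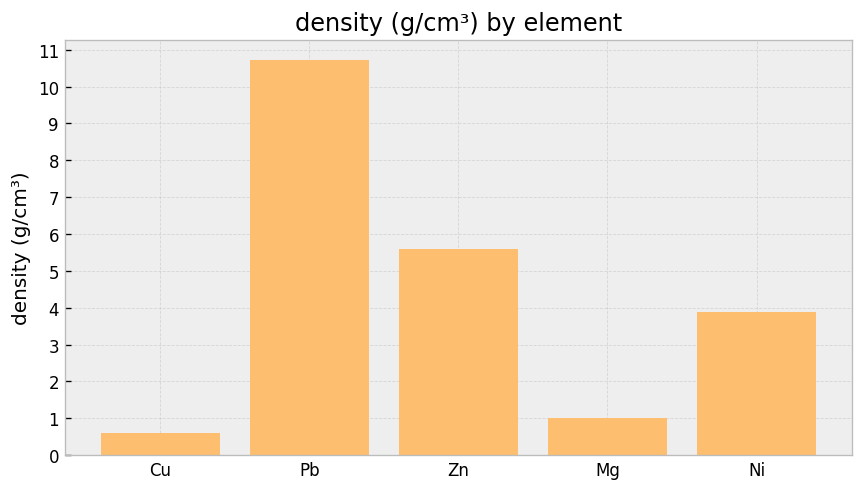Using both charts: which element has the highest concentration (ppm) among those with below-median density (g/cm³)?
Mg

Chart 2 median density (g/cm³) ≈ 4; below-median elements: Cu, Mg. Among those, Mg has the highest concentration (ppm) (≈ 400).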